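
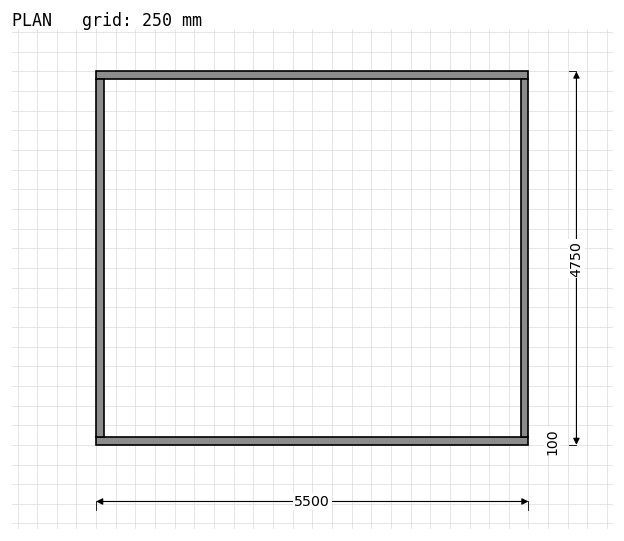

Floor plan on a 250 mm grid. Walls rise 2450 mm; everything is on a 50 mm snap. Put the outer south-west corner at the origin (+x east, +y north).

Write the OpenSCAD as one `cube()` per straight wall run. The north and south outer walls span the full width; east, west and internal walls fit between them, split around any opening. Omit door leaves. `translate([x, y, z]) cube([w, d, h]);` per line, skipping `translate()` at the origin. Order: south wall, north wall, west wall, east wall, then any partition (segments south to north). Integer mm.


cube([5500, 100, 2450]);
translate([0, 4650, 0]) cube([5500, 100, 2450]);
translate([0, 100, 0]) cube([100, 4550, 2450]);
translate([5400, 100, 0]) cube([100, 4550, 2450]);


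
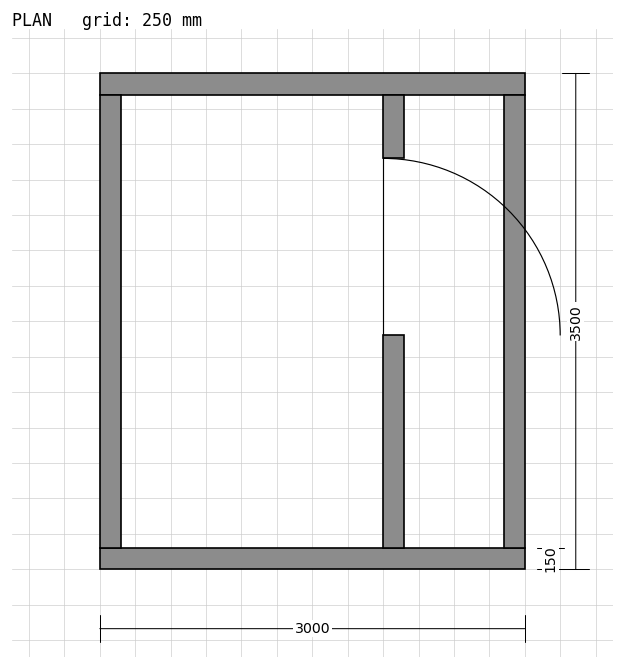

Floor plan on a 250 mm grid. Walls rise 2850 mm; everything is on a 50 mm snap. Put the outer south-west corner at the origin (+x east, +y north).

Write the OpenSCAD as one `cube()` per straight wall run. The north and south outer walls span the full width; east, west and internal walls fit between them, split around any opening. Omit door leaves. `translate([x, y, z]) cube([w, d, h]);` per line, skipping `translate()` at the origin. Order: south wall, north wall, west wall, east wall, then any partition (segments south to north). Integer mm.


cube([3000, 150, 2850]);
translate([0, 3350, 0]) cube([3000, 150, 2850]);
translate([0, 150, 0]) cube([150, 3200, 2850]);
translate([2850, 150, 0]) cube([150, 3200, 2850]);
translate([2000, 150, 0]) cube([150, 1500, 2850]);
translate([2000, 2900, 0]) cube([150, 450, 2850]);


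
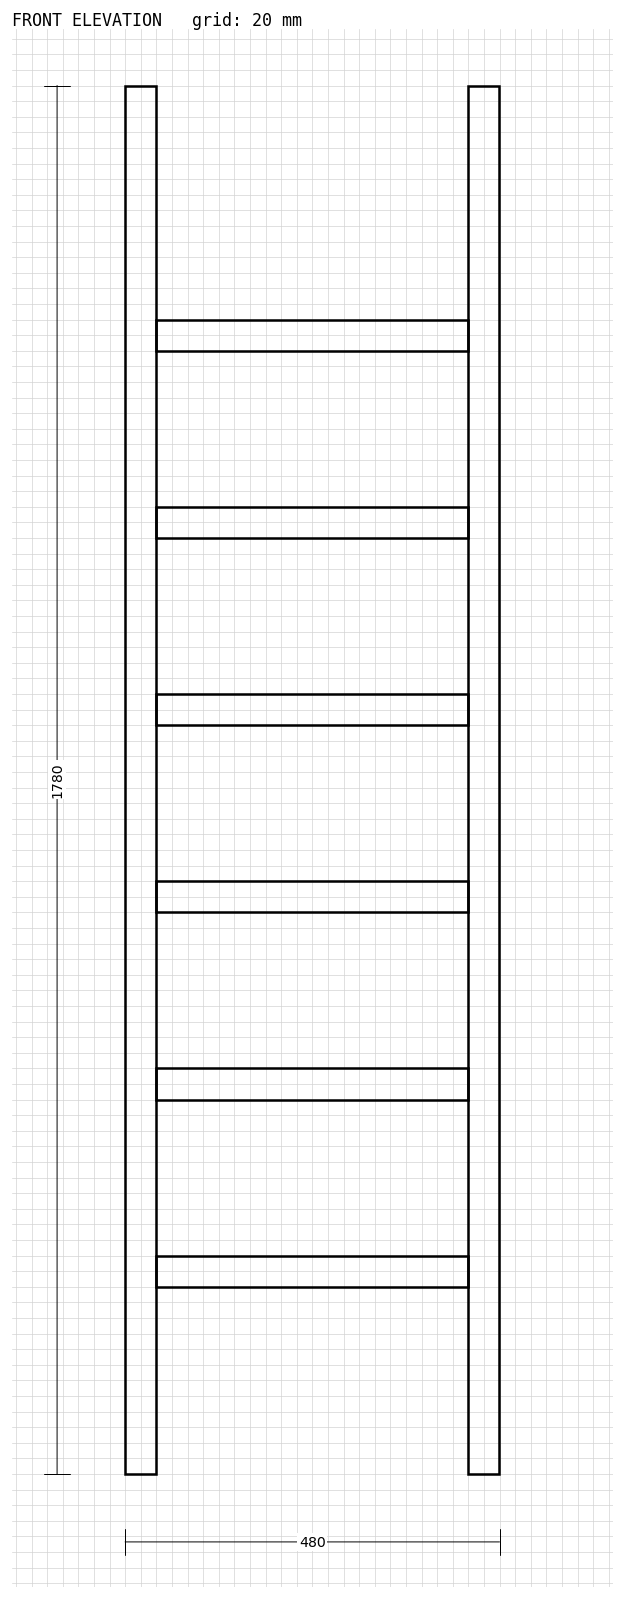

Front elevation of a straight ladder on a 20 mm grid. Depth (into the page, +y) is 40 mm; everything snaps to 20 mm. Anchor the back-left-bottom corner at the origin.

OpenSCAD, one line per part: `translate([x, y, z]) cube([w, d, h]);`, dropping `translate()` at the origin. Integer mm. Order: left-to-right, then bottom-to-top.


cube([40, 40, 1780]);
translate([40, 0, 240]) cube([400, 40, 40]);
translate([40, 0, 480]) cube([400, 40, 40]);
translate([40, 0, 720]) cube([400, 40, 40]);
translate([40, 0, 960]) cube([400, 40, 40]);
translate([40, 0, 1200]) cube([400, 40, 40]);
translate([40, 0, 1440]) cube([400, 40, 40]);
translate([440, 0, 0]) cube([40, 40, 1780]);


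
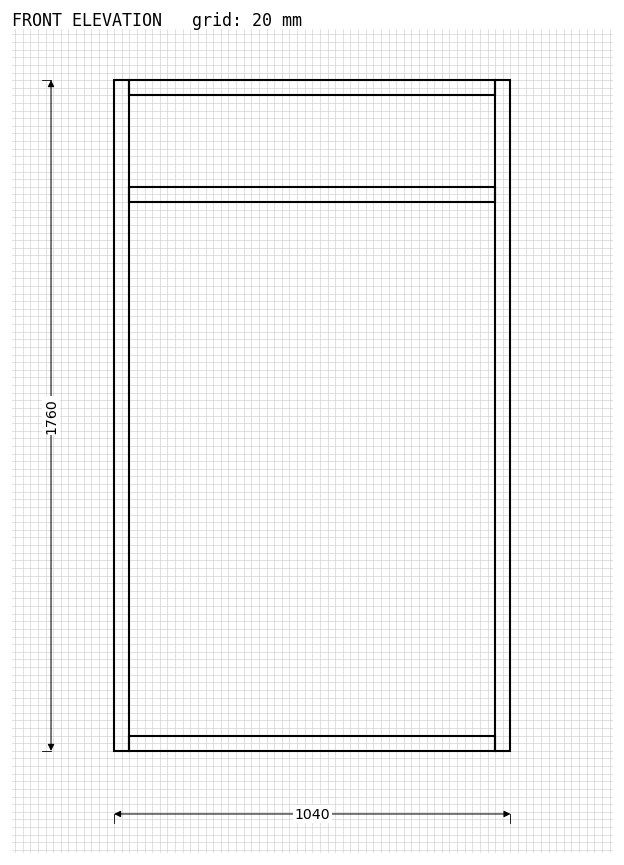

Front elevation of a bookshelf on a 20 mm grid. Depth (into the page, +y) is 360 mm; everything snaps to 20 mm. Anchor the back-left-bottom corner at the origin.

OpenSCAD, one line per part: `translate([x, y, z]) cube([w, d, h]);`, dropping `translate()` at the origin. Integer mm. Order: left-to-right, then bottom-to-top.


cube([40, 360, 1760]);
translate([40, 0, 0]) cube([960, 360, 40]);
translate([40, 0, 1440]) cube([960, 360, 40]);
translate([40, 0, 1720]) cube([960, 360, 40]);
translate([1000, 0, 0]) cube([40, 360, 1760]);


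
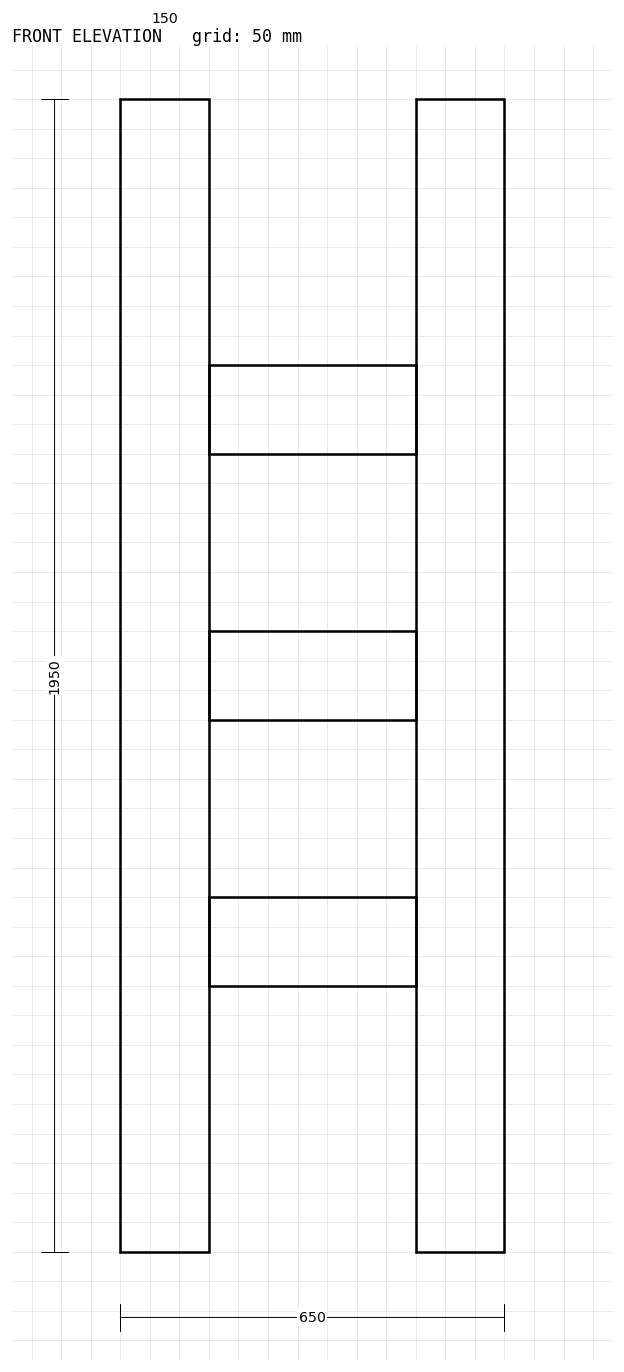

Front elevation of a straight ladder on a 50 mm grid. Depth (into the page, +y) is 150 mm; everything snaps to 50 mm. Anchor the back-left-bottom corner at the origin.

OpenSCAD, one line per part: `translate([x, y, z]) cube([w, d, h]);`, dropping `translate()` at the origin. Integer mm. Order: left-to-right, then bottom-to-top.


cube([150, 150, 1950]);
translate([150, 0, 450]) cube([350, 150, 150]);
translate([150, 0, 900]) cube([350, 150, 150]);
translate([150, 0, 1350]) cube([350, 150, 150]);
translate([500, 0, 0]) cube([150, 150, 1950]);


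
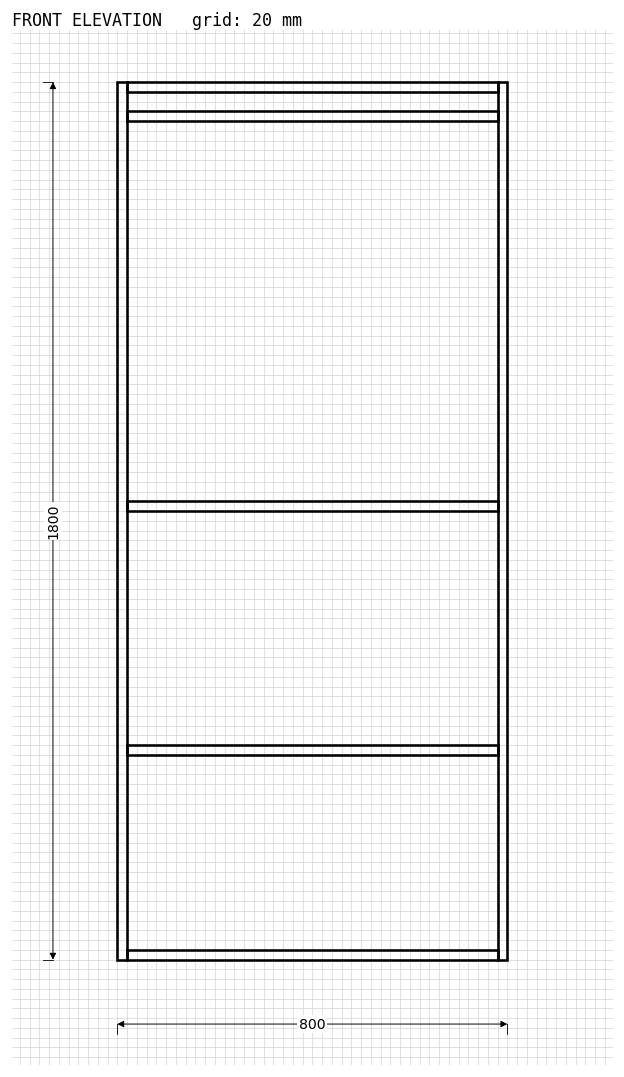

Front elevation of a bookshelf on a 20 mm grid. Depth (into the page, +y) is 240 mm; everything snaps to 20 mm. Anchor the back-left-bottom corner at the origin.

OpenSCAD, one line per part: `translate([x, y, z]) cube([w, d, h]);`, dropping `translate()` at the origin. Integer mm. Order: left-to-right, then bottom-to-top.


cube([20, 240, 1800]);
translate([20, 0, 0]) cube([760, 240, 20]);
translate([20, 0, 420]) cube([760, 240, 20]);
translate([20, 0, 920]) cube([760, 240, 20]);
translate([20, 0, 1720]) cube([760, 240, 20]);
translate([20, 0, 1780]) cube([760, 240, 20]);
translate([780, 0, 0]) cube([20, 240, 1800]);


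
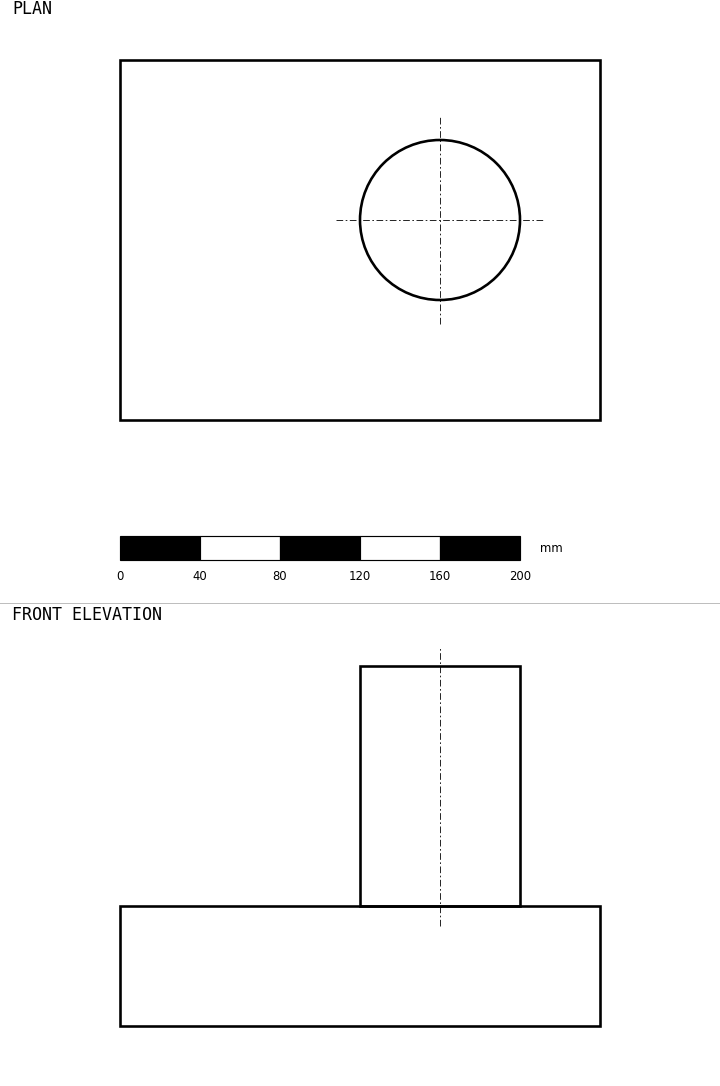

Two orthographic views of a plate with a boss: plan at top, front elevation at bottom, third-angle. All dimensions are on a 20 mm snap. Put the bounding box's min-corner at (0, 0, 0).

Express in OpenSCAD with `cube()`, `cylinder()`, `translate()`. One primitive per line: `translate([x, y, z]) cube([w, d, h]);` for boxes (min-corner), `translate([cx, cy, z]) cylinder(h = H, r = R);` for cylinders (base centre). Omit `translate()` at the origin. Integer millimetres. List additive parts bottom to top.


cube([240, 180, 60]);
translate([160, 100, 60]) cylinder(h = 120, r = 40);


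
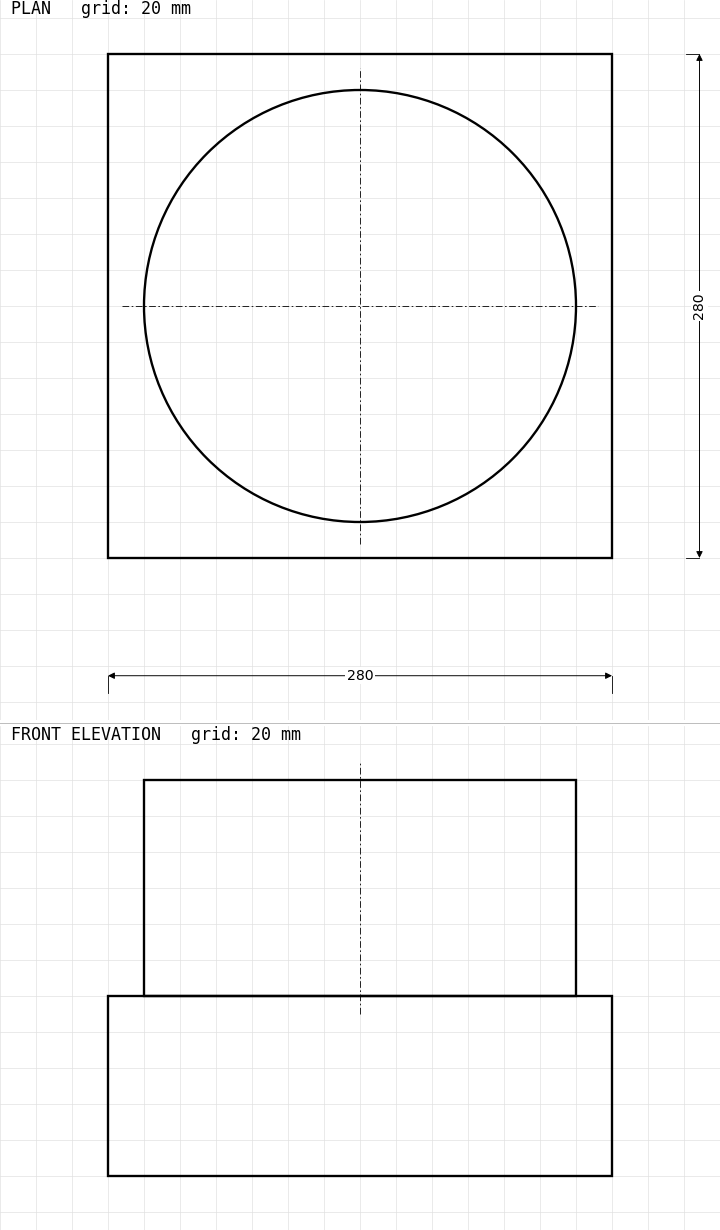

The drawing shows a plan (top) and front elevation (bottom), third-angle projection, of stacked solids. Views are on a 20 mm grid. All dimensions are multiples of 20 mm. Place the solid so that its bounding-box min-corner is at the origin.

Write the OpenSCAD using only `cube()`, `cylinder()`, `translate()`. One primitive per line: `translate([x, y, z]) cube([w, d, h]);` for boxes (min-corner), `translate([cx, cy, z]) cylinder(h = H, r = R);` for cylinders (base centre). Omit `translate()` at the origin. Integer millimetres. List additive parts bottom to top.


cube([280, 280, 100]);
translate([140, 140, 100]) cylinder(h = 120, r = 120);


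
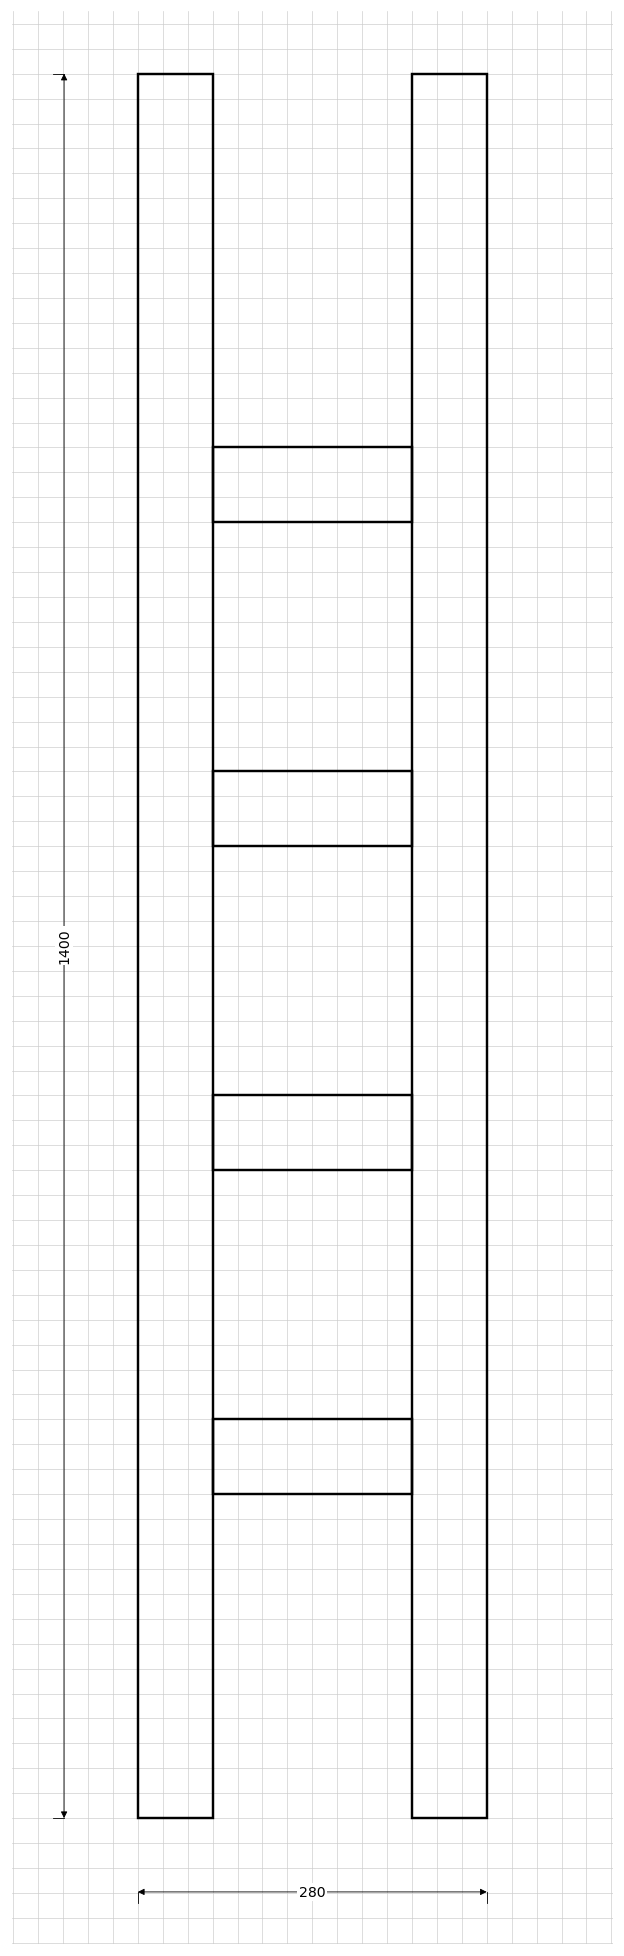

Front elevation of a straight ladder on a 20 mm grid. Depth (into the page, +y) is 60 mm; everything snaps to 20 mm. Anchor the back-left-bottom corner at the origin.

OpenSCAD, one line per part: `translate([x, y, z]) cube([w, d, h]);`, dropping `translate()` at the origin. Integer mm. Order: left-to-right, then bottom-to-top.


cube([60, 60, 1400]);
translate([60, 0, 260]) cube([160, 60, 60]);
translate([60, 0, 520]) cube([160, 60, 60]);
translate([60, 0, 780]) cube([160, 60, 60]);
translate([60, 0, 1040]) cube([160, 60, 60]);
translate([220, 0, 0]) cube([60, 60, 1400]);


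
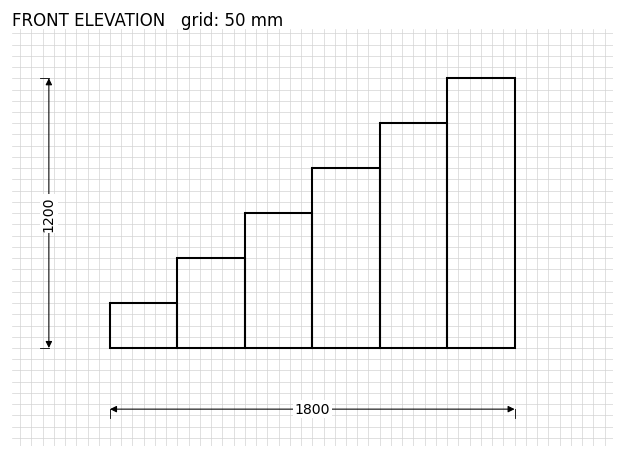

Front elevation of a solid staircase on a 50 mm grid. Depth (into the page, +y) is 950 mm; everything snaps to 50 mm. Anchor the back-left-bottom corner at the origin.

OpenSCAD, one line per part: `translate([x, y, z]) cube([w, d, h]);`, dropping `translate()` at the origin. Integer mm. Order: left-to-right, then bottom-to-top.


cube([300, 950, 200]);
translate([300, 0, 0]) cube([300, 950, 400]);
translate([600, 0, 0]) cube([300, 950, 600]);
translate([900, 0, 0]) cube([300, 950, 800]);
translate([1200, 0, 0]) cube([300, 950, 1000]);
translate([1500, 0, 0]) cube([300, 950, 1200]);


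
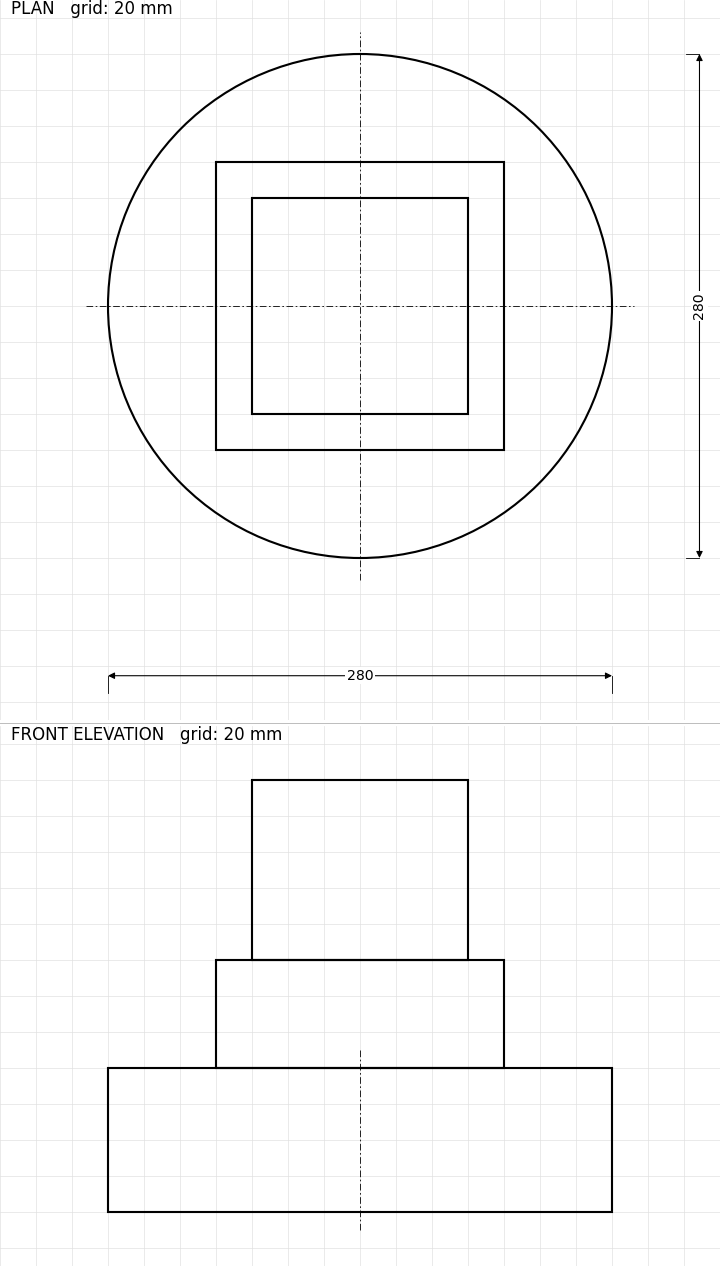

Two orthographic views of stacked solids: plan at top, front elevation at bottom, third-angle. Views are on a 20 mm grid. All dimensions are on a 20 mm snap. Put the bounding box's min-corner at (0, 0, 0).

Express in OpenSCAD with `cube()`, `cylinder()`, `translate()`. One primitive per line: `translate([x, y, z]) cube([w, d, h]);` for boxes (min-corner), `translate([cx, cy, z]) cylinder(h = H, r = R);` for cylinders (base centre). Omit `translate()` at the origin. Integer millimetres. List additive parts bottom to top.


translate([140, 140, 0]) cylinder(h = 80, r = 140);
translate([60, 60, 80]) cube([160, 160, 60]);
translate([80, 80, 140]) cube([120, 120, 100]);


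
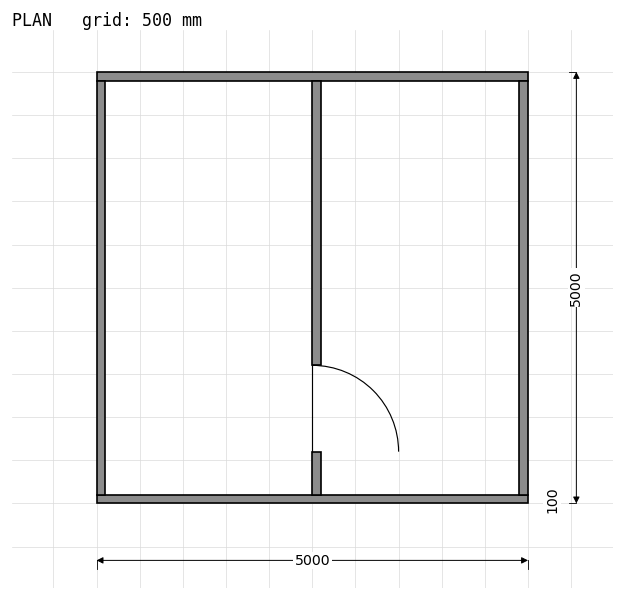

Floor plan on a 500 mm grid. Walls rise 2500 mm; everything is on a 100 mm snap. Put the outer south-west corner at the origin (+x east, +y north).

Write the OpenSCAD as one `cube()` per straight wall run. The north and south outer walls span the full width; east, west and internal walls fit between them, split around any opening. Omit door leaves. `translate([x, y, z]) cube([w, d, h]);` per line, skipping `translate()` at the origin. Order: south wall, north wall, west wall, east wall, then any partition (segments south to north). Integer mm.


cube([5000, 100, 2500]);
translate([0, 4900, 0]) cube([5000, 100, 2500]);
translate([0, 100, 0]) cube([100, 4800, 2500]);
translate([4900, 100, 0]) cube([100, 4800, 2500]);
translate([2500, 100, 0]) cube([100, 500, 2500]);
translate([2500, 1600, 0]) cube([100, 3300, 2500]);


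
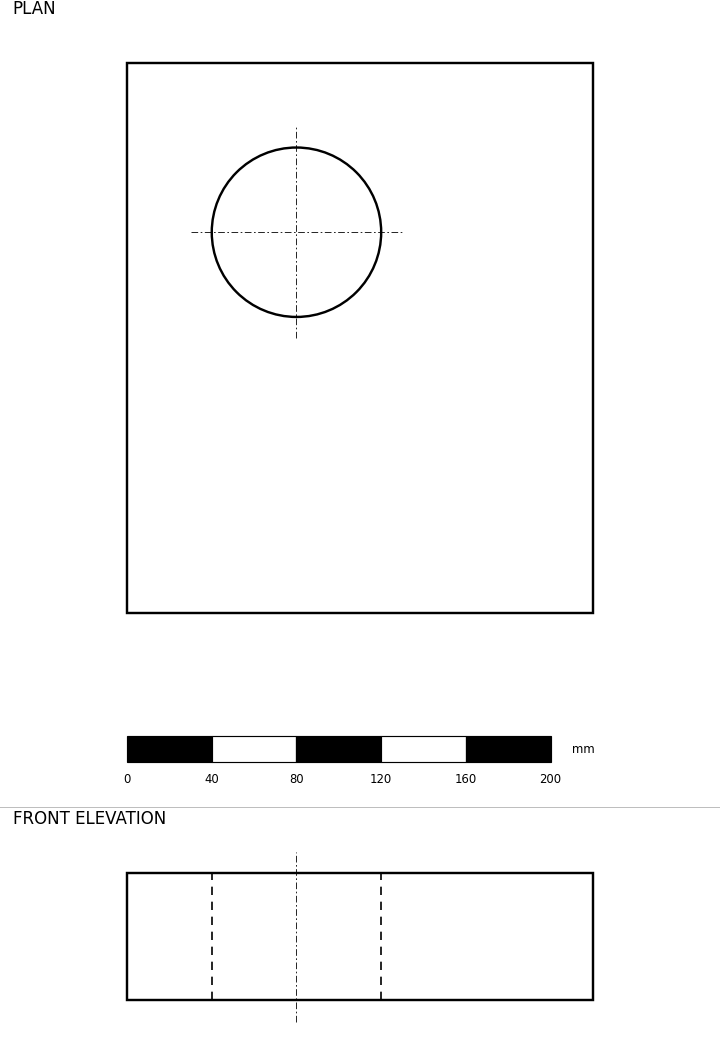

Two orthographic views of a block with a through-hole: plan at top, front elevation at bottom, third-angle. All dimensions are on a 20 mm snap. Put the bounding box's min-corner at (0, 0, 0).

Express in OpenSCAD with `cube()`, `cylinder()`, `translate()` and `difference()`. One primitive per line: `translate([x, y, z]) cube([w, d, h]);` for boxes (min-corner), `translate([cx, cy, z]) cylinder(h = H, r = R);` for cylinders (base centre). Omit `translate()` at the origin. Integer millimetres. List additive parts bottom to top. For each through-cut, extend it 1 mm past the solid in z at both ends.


difference() {
  cube([220, 260, 60]);
  translate([80, 180, -1]) cylinder(h = 62, r = 40);
}


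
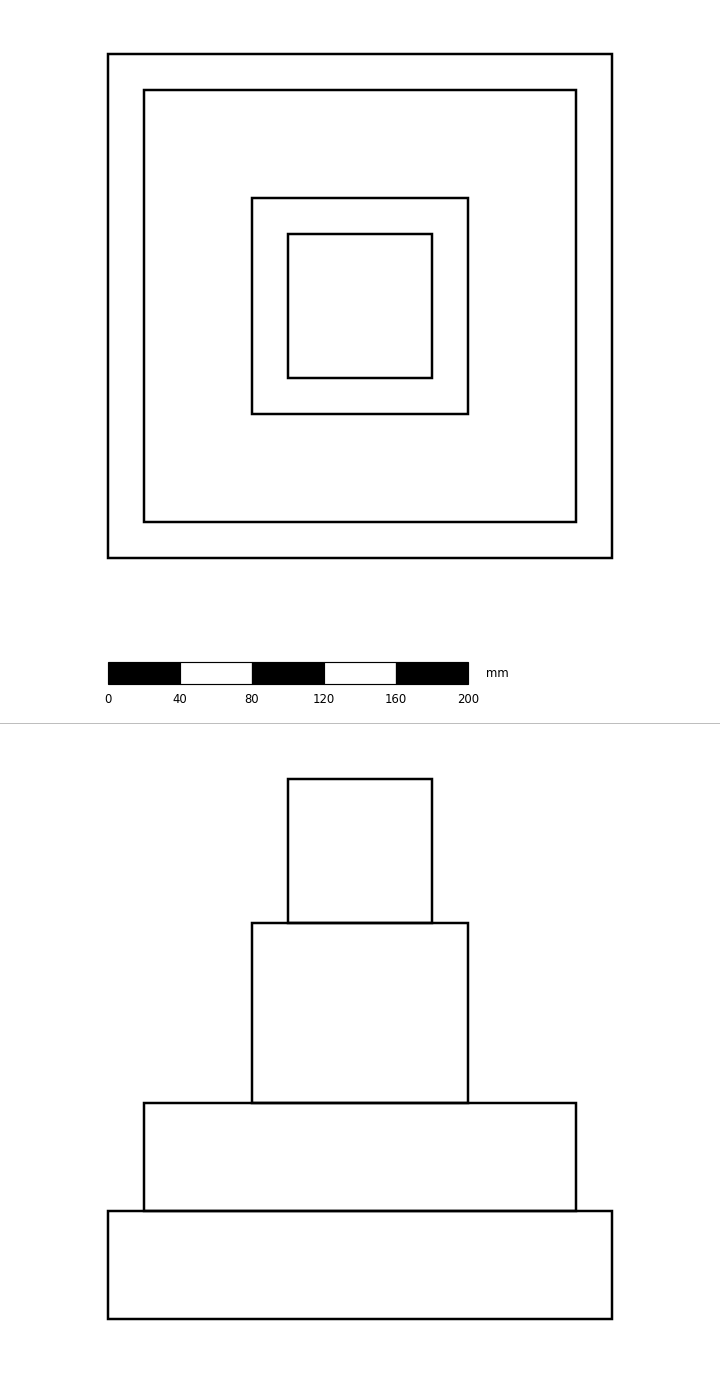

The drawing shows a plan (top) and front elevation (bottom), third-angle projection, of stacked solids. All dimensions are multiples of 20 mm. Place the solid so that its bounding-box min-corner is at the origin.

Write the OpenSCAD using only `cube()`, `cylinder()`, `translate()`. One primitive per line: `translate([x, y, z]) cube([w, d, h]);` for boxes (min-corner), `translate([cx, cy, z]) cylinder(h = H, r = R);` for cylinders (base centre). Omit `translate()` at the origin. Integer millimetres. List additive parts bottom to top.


cube([280, 280, 60]);
translate([20, 20, 60]) cube([240, 240, 60]);
translate([80, 80, 120]) cube([120, 120, 100]);
translate([100, 100, 220]) cube([80, 80, 80]);


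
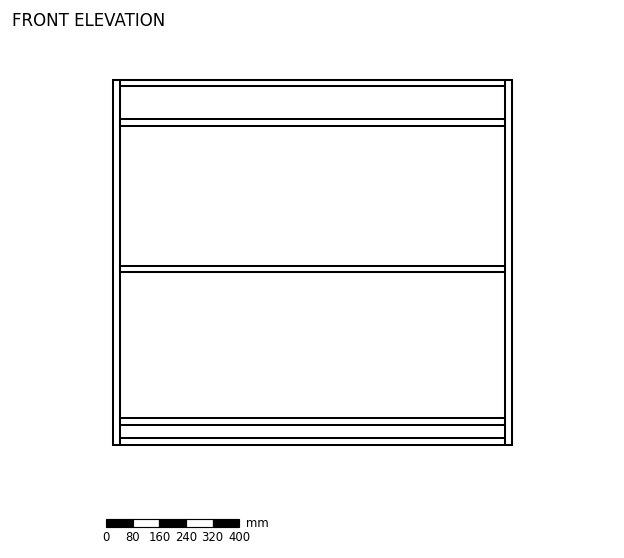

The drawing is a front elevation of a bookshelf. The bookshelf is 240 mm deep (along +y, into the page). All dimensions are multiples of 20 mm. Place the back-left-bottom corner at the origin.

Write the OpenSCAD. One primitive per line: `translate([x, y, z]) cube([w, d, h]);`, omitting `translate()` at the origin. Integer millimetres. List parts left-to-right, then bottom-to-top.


cube([20, 240, 1100]);
translate([20, 0, 0]) cube([1160, 240, 20]);
translate([20, 0, 60]) cube([1160, 240, 20]);
translate([20, 0, 520]) cube([1160, 240, 20]);
translate([20, 0, 960]) cube([1160, 240, 20]);
translate([20, 0, 1080]) cube([1160, 240, 20]);
translate([1180, 0, 0]) cube([20, 240, 1100]);


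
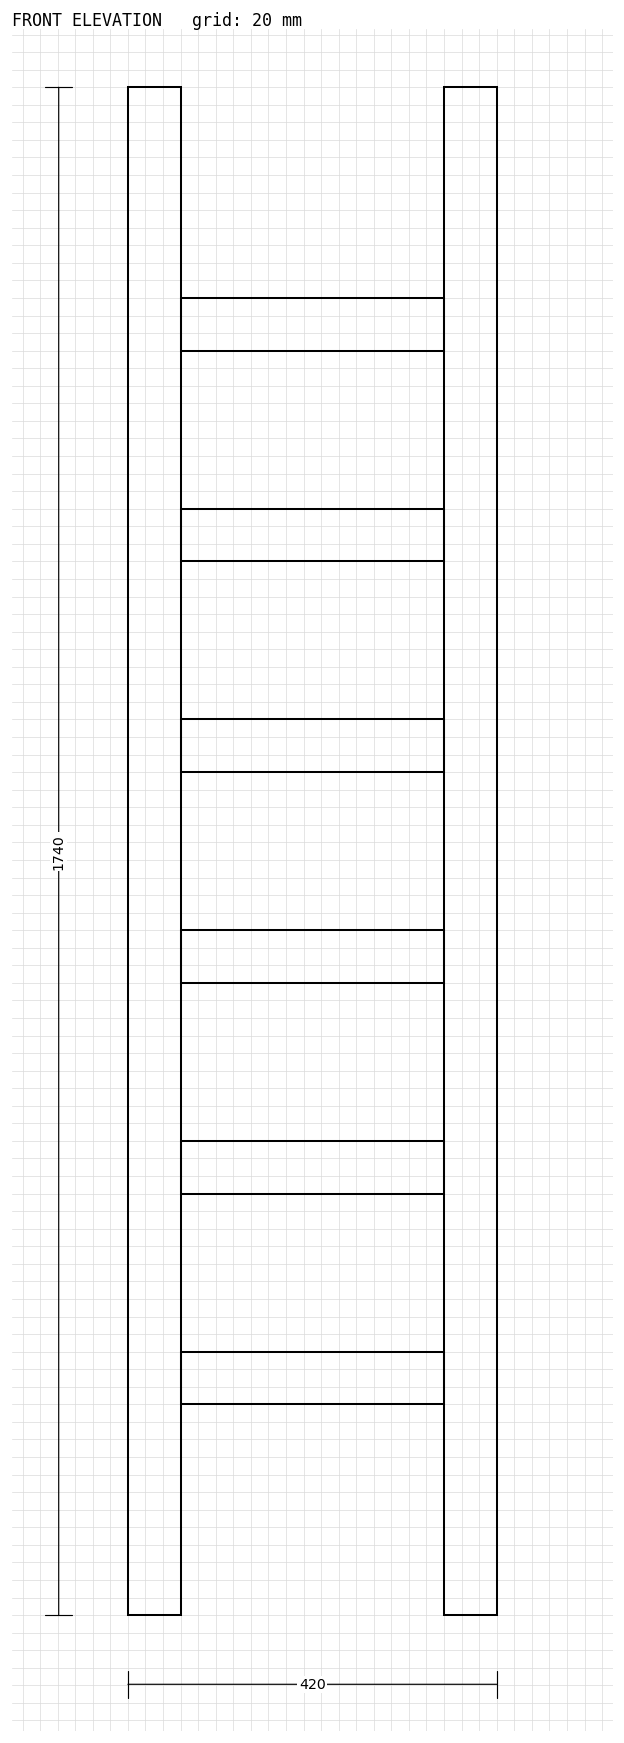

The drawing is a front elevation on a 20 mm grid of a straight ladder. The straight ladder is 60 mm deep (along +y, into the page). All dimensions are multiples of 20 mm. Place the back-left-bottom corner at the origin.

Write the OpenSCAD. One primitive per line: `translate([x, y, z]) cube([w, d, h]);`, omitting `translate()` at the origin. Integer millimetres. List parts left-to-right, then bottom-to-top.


cube([60, 60, 1740]);
translate([60, 0, 240]) cube([300, 60, 60]);
translate([60, 0, 480]) cube([300, 60, 60]);
translate([60, 0, 720]) cube([300, 60, 60]);
translate([60, 0, 960]) cube([300, 60, 60]);
translate([60, 0, 1200]) cube([300, 60, 60]);
translate([60, 0, 1440]) cube([300, 60, 60]);
translate([360, 0, 0]) cube([60, 60, 1740]);


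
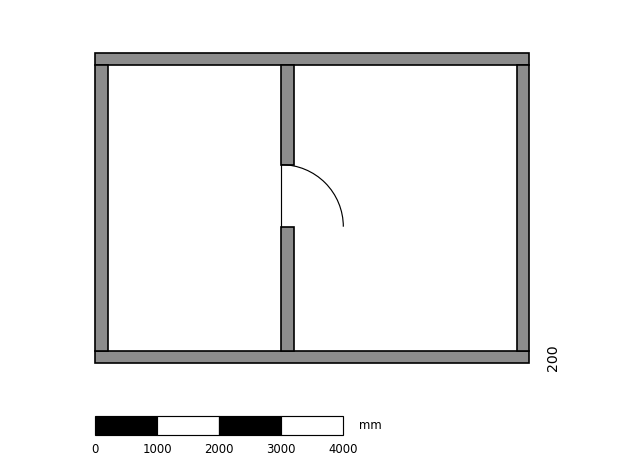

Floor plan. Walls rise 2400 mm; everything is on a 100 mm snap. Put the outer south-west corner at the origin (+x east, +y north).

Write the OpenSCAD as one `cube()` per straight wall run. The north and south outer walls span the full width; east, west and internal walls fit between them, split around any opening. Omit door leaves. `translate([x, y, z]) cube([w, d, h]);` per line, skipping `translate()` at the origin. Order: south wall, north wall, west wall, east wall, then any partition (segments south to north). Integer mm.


cube([7000, 200, 2400]);
translate([0, 4800, 0]) cube([7000, 200, 2400]);
translate([0, 200, 0]) cube([200, 4600, 2400]);
translate([6800, 200, 0]) cube([200, 4600, 2400]);
translate([3000, 200, 0]) cube([200, 2000, 2400]);
translate([3000, 3200, 0]) cube([200, 1600, 2400]);


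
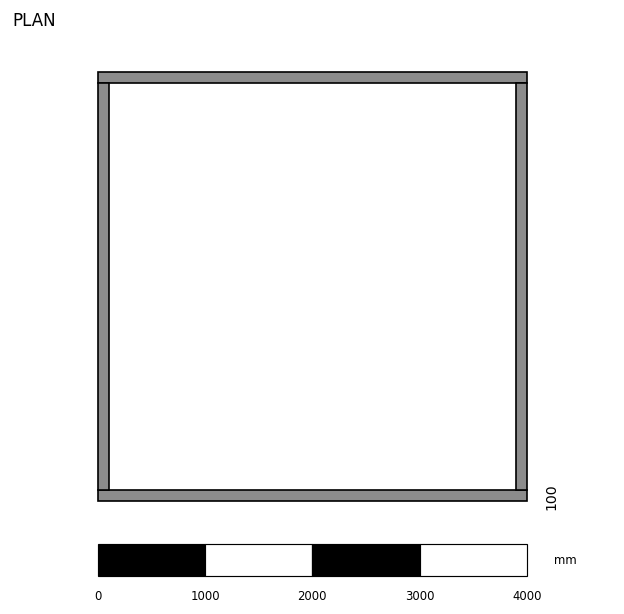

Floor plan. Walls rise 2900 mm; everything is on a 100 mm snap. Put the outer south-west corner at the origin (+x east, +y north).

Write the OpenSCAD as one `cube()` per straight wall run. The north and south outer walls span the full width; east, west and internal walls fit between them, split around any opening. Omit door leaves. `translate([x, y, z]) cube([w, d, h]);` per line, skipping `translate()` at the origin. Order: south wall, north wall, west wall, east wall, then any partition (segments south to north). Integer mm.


cube([4000, 100, 2900]);
translate([0, 3900, 0]) cube([4000, 100, 2900]);
translate([0, 100, 0]) cube([100, 3800, 2900]);
translate([3900, 100, 0]) cube([100, 3800, 2900]);


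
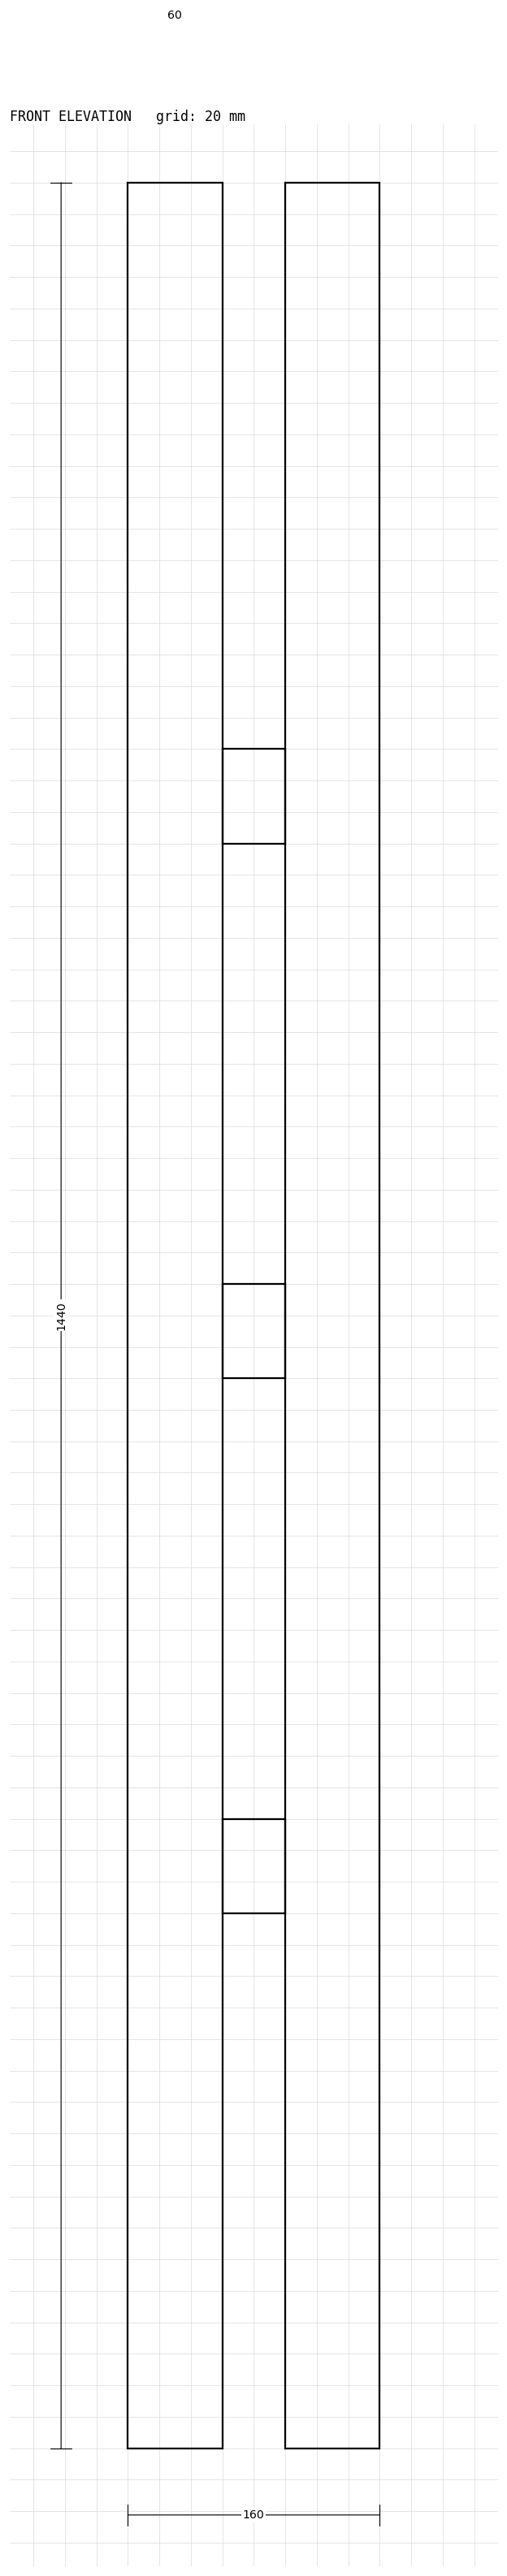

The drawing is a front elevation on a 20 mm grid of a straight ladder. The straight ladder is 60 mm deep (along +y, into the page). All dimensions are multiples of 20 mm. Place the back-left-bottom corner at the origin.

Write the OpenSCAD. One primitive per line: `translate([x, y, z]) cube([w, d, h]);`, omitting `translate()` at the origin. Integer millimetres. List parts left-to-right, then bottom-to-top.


cube([60, 60, 1440]);
translate([60, 0, 340]) cube([40, 60, 60]);
translate([60, 0, 680]) cube([40, 60, 60]);
translate([60, 0, 1020]) cube([40, 60, 60]);
translate([100, 0, 0]) cube([60, 60, 1440]);


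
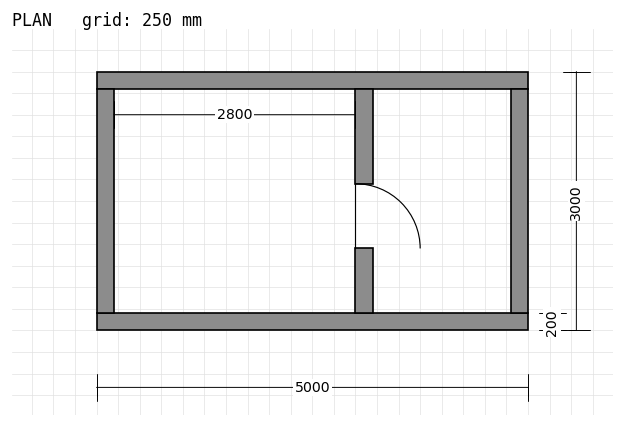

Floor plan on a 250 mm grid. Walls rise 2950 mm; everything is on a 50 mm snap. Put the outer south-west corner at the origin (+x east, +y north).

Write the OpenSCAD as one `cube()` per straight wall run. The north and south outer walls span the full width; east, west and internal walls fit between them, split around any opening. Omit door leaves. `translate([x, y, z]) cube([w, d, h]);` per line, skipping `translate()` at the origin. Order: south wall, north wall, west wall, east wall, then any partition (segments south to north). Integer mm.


cube([5000, 200, 2950]);
translate([0, 2800, 0]) cube([5000, 200, 2950]);
translate([0, 200, 0]) cube([200, 2600, 2950]);
translate([4800, 200, 0]) cube([200, 2600, 2950]);
translate([3000, 200, 0]) cube([200, 750, 2950]);
translate([3000, 1700, 0]) cube([200, 1100, 2950]);


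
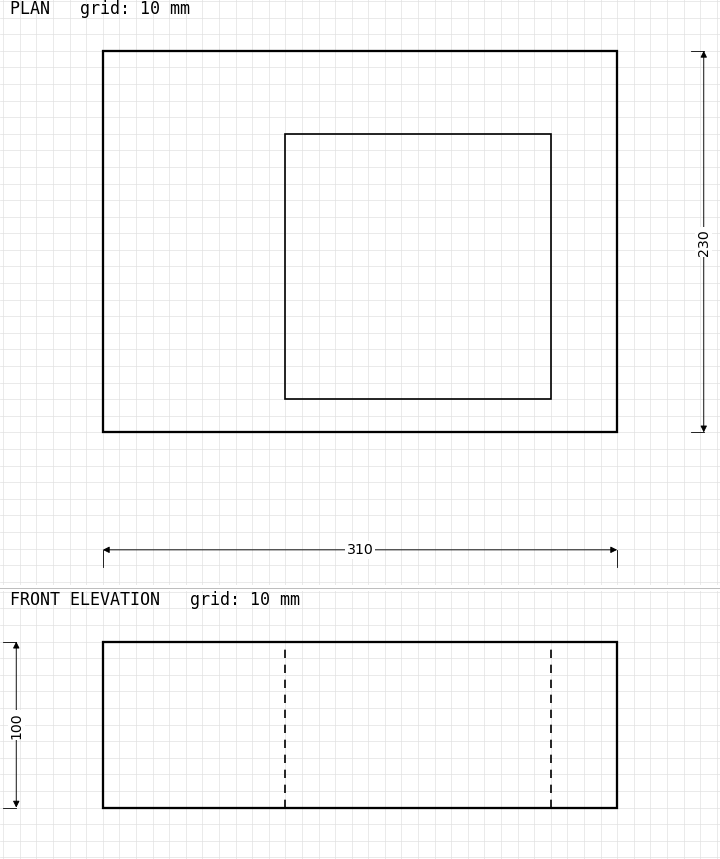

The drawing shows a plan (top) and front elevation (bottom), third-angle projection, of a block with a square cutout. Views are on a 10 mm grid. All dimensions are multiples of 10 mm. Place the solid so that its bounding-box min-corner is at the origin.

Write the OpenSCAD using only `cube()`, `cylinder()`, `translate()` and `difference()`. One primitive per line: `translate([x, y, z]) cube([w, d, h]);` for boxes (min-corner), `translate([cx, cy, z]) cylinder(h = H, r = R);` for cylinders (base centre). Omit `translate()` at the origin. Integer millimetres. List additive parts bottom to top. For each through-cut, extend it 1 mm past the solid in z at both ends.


difference() {
  cube([310, 230, 100]);
  translate([110, 20, -1]) cube([160, 160, 102]);
}


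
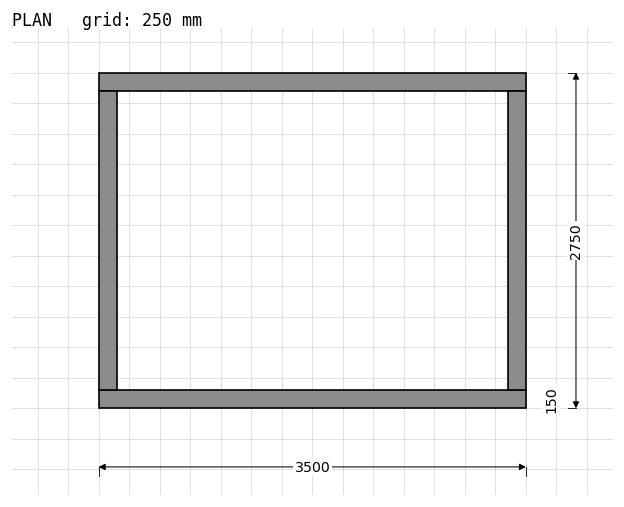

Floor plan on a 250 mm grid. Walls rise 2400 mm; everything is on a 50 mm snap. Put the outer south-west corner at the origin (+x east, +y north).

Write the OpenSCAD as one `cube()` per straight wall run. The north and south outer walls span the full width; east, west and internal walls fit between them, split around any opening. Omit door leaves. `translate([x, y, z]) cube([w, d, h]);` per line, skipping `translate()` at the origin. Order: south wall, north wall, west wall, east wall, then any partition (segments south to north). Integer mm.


cube([3500, 150, 2400]);
translate([0, 2600, 0]) cube([3500, 150, 2400]);
translate([0, 150, 0]) cube([150, 2450, 2400]);
translate([3350, 150, 0]) cube([150, 2450, 2400]);


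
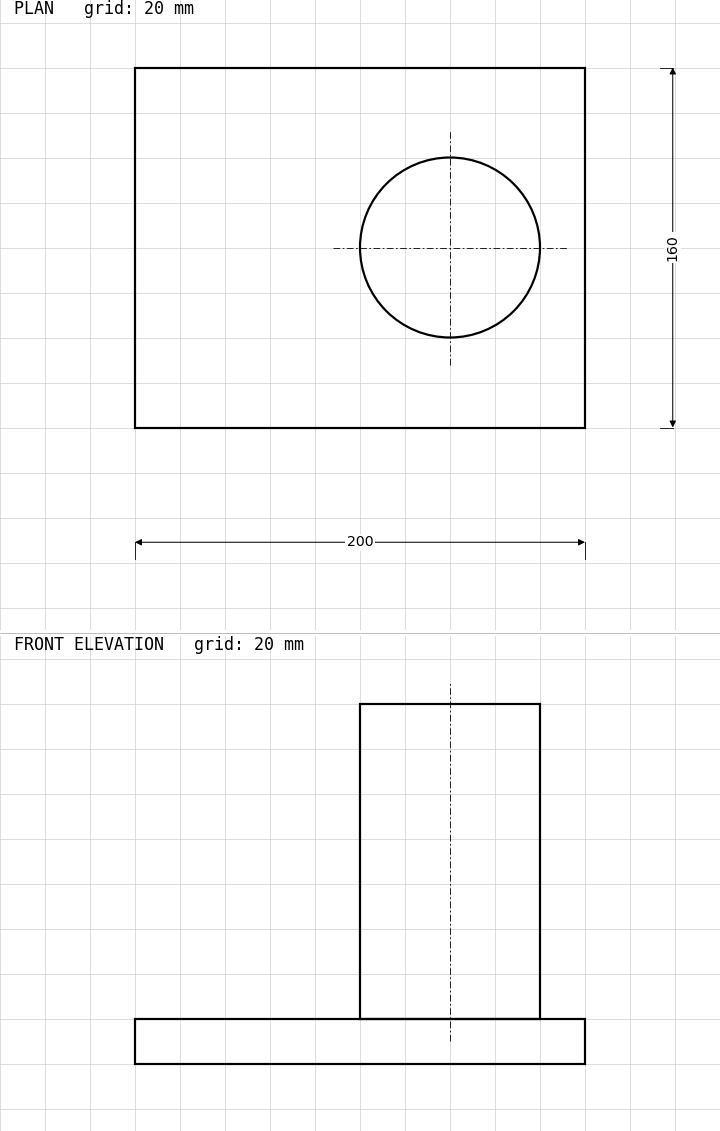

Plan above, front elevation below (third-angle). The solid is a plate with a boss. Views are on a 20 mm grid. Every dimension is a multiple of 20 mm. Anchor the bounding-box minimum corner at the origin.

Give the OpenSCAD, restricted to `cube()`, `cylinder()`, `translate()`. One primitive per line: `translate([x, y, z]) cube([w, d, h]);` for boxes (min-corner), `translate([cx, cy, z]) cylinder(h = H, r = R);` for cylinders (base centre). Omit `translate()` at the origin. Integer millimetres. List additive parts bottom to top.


cube([200, 160, 20]);
translate([140, 80, 20]) cylinder(h = 140, r = 40);


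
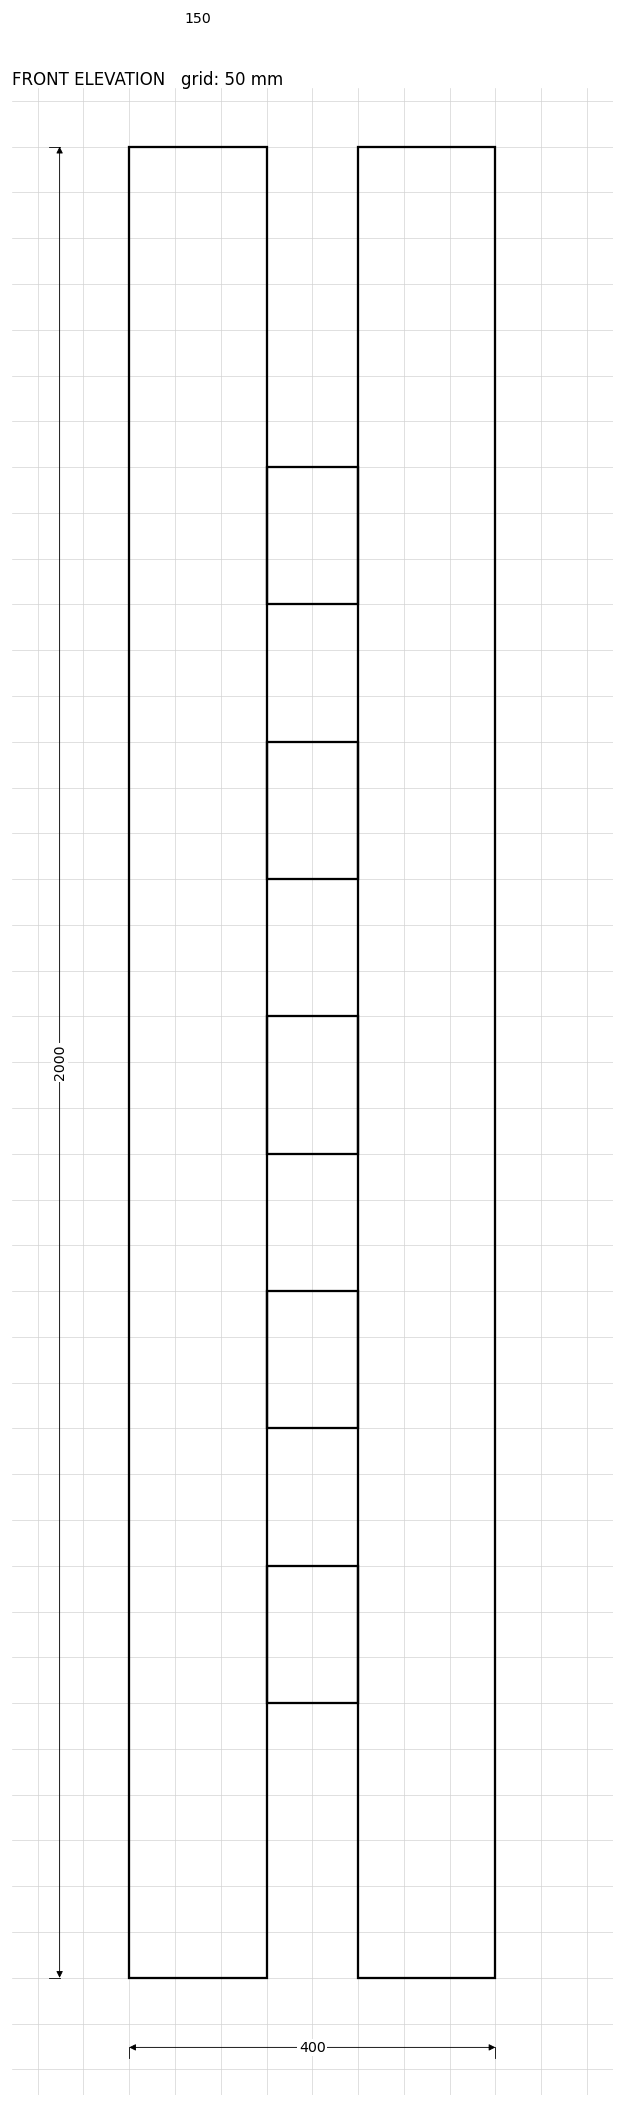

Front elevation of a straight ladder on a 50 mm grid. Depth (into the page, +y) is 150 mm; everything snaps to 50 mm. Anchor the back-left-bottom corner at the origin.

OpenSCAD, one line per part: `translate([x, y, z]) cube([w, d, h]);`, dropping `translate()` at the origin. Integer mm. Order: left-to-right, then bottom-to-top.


cube([150, 150, 2000]);
translate([150, 0, 300]) cube([100, 150, 150]);
translate([150, 0, 600]) cube([100, 150, 150]);
translate([150, 0, 900]) cube([100, 150, 150]);
translate([150, 0, 1200]) cube([100, 150, 150]);
translate([150, 0, 1500]) cube([100, 150, 150]);
translate([250, 0, 0]) cube([150, 150, 2000]);


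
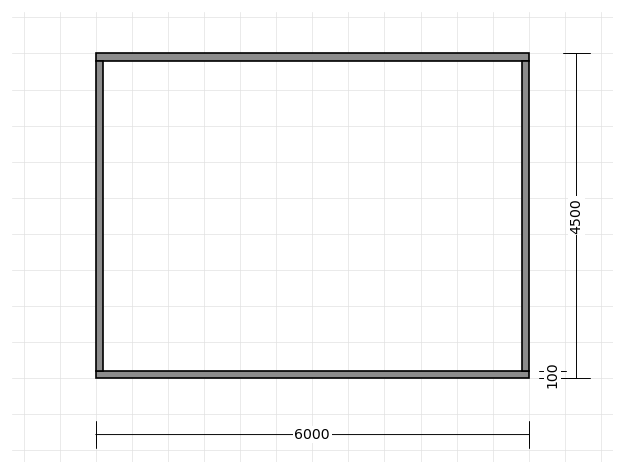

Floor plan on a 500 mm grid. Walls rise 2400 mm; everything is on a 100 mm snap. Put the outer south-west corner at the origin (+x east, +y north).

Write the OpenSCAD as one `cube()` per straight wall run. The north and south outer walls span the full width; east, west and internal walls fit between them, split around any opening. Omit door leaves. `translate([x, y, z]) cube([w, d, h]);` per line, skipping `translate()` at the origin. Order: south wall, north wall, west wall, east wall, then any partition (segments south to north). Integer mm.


cube([6000, 100, 2400]);
translate([0, 4400, 0]) cube([6000, 100, 2400]);
translate([0, 100, 0]) cube([100, 4300, 2400]);
translate([5900, 100, 0]) cube([100, 4300, 2400]);


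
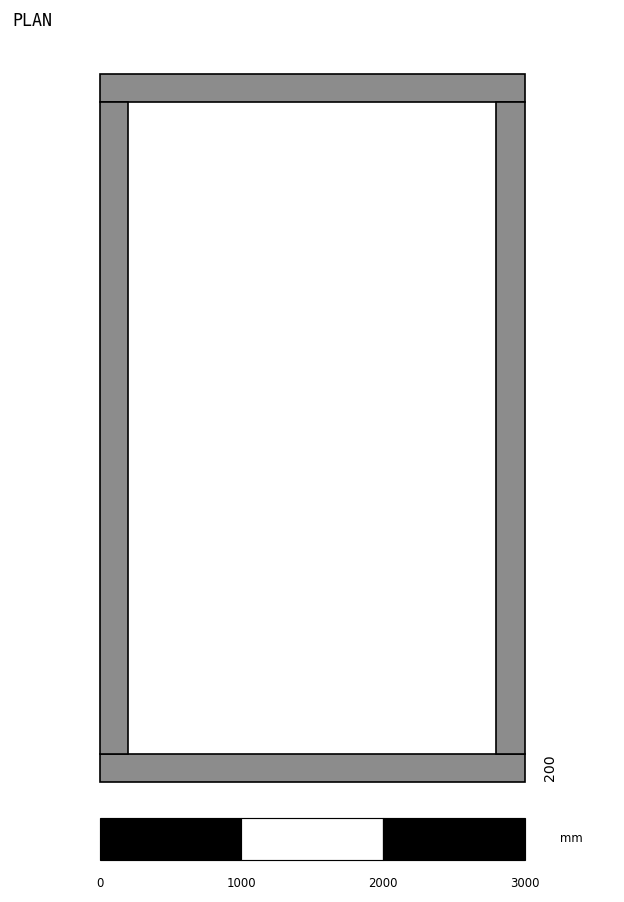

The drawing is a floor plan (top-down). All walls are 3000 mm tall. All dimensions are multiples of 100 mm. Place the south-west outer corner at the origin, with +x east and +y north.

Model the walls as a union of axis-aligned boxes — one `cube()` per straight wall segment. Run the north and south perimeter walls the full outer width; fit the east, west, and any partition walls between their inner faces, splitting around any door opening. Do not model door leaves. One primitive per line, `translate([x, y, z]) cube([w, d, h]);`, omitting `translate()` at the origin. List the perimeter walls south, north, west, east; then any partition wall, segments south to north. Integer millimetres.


cube([3000, 200, 3000]);
translate([0, 4800, 0]) cube([3000, 200, 3000]);
translate([0, 200, 0]) cube([200, 4600, 3000]);
translate([2800, 200, 0]) cube([200, 4600, 3000]);


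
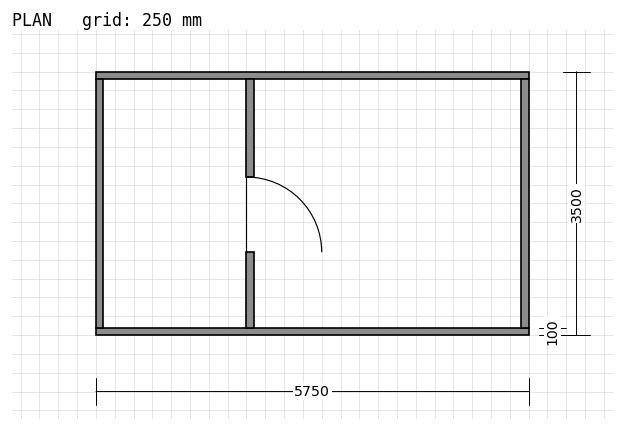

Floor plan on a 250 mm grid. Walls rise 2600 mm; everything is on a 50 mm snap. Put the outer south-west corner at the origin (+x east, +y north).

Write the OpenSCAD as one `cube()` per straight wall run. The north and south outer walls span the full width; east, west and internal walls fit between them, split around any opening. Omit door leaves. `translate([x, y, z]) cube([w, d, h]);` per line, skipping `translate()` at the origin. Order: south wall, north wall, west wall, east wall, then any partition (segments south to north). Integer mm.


cube([5750, 100, 2600]);
translate([0, 3400, 0]) cube([5750, 100, 2600]);
translate([0, 100, 0]) cube([100, 3300, 2600]);
translate([5650, 100, 0]) cube([100, 3300, 2600]);
translate([2000, 100, 0]) cube([100, 1000, 2600]);
translate([2000, 2100, 0]) cube([100, 1300, 2600]);


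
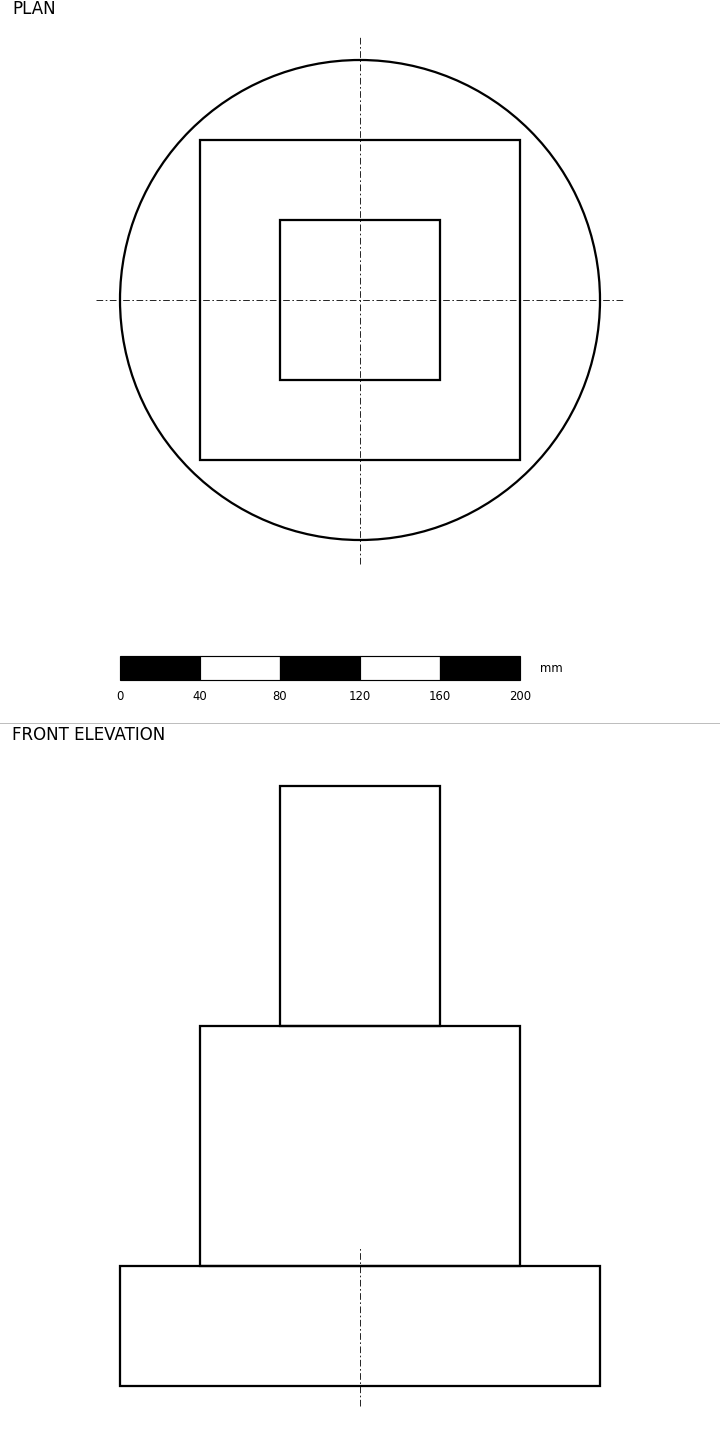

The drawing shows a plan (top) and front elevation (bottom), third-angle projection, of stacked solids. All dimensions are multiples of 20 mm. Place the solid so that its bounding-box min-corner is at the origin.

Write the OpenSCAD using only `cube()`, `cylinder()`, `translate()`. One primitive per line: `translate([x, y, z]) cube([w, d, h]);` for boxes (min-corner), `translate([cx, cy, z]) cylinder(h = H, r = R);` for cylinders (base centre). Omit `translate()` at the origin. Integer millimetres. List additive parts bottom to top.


translate([120, 120, 0]) cylinder(h = 60, r = 120);
translate([40, 40, 60]) cube([160, 160, 120]);
translate([80, 80, 180]) cube([80, 80, 120]);


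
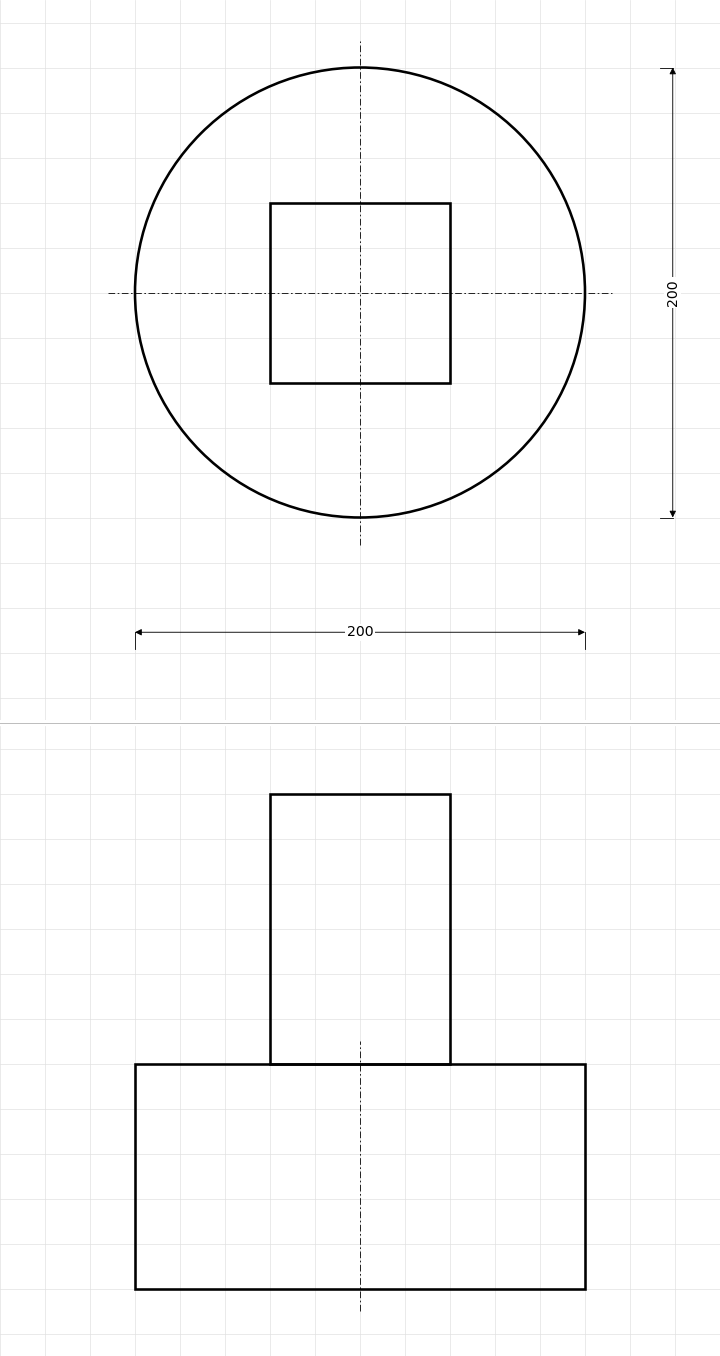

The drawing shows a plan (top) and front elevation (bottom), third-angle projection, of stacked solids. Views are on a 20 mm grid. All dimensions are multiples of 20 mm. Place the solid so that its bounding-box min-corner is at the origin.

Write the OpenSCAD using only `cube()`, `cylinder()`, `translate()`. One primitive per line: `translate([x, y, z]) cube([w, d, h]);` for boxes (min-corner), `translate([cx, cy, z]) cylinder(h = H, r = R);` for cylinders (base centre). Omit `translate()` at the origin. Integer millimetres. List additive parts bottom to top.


translate([100, 100, 0]) cylinder(h = 100, r = 100);
translate([60, 60, 100]) cube([80, 80, 120]);


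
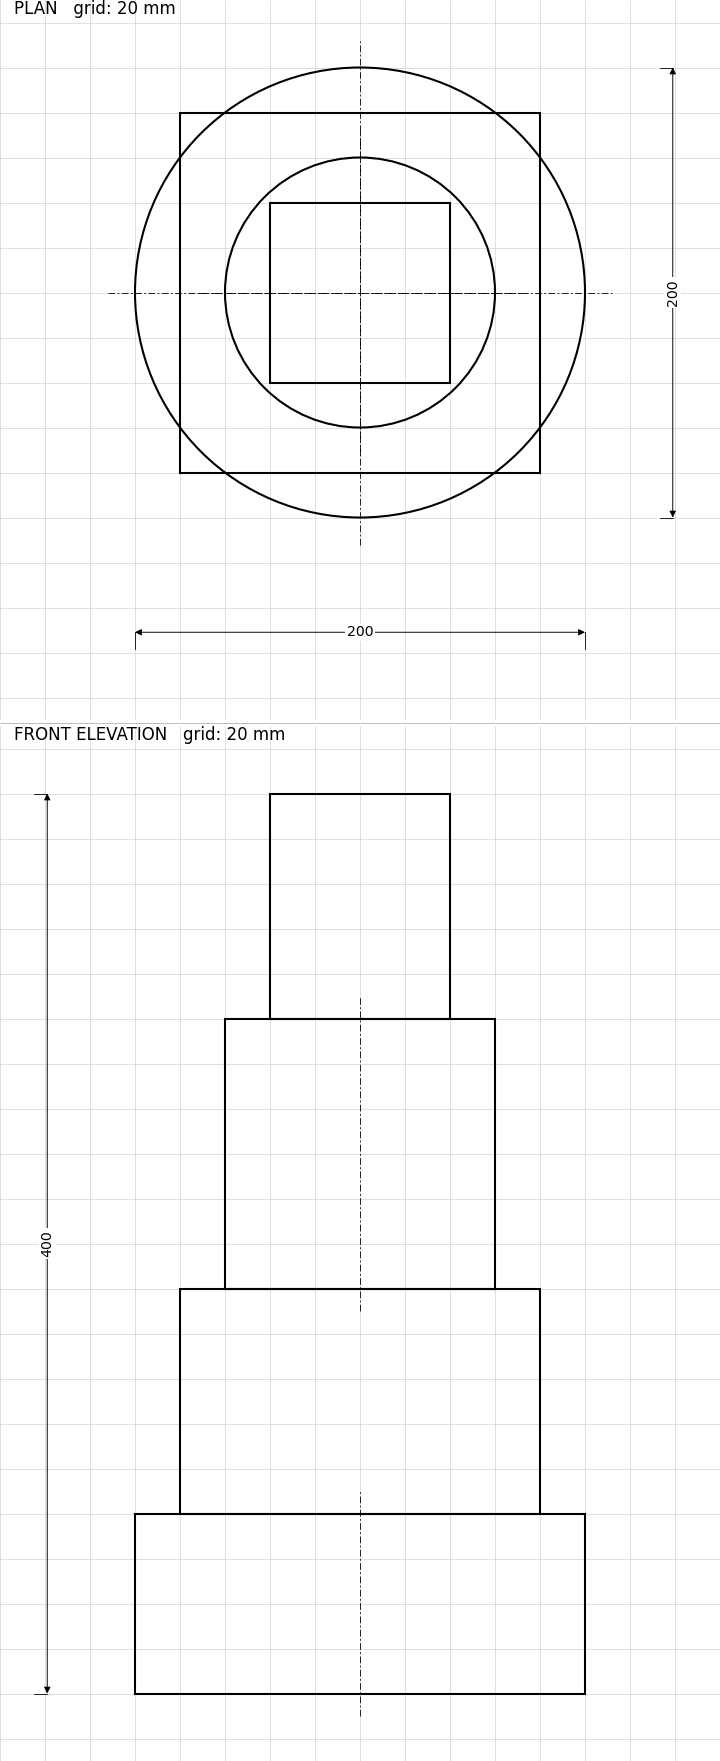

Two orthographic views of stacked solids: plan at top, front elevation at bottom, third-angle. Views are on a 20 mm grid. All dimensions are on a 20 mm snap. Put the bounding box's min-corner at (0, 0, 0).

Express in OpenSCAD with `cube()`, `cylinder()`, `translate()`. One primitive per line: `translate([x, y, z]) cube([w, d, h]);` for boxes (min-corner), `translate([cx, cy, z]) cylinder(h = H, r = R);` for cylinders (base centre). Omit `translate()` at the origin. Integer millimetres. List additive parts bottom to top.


translate([100, 100, 0]) cylinder(h = 80, r = 100);
translate([20, 20, 80]) cube([160, 160, 100]);
translate([100, 100, 180]) cylinder(h = 120, r = 60);
translate([60, 60, 300]) cube([80, 80, 100]);


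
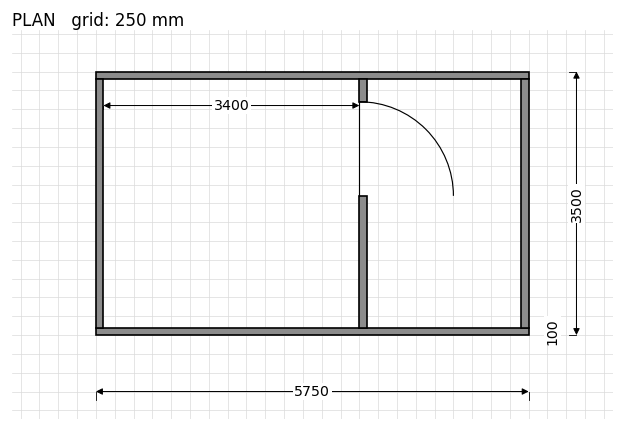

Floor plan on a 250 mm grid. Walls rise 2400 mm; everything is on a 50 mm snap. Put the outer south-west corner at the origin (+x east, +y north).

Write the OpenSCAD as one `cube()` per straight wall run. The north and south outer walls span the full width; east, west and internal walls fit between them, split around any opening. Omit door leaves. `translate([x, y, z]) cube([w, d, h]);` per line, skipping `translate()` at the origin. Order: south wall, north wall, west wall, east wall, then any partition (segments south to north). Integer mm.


cube([5750, 100, 2400]);
translate([0, 3400, 0]) cube([5750, 100, 2400]);
translate([0, 100, 0]) cube([100, 3300, 2400]);
translate([5650, 100, 0]) cube([100, 3300, 2400]);
translate([3500, 100, 0]) cube([100, 1750, 2400]);
translate([3500, 3100, 0]) cube([100, 300, 2400]);


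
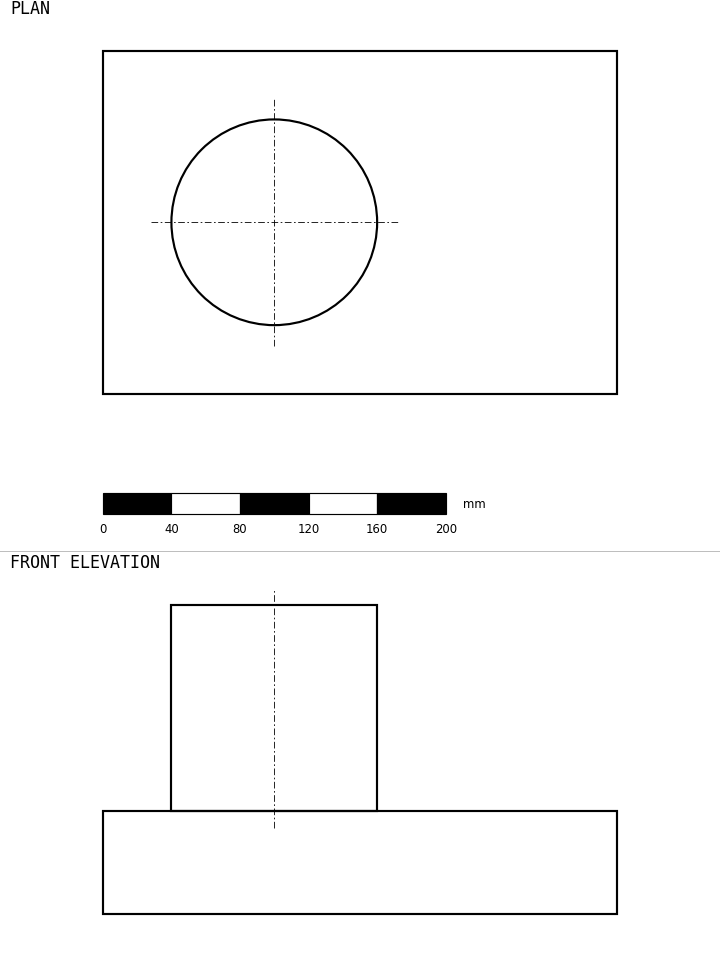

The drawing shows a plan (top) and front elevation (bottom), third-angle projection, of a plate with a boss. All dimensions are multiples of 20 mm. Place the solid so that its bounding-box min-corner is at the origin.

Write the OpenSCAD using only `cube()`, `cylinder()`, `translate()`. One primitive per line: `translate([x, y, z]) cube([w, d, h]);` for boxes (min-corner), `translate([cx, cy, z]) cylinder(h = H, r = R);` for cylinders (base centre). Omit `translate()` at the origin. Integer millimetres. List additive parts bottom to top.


cube([300, 200, 60]);
translate([100, 100, 60]) cylinder(h = 120, r = 60);


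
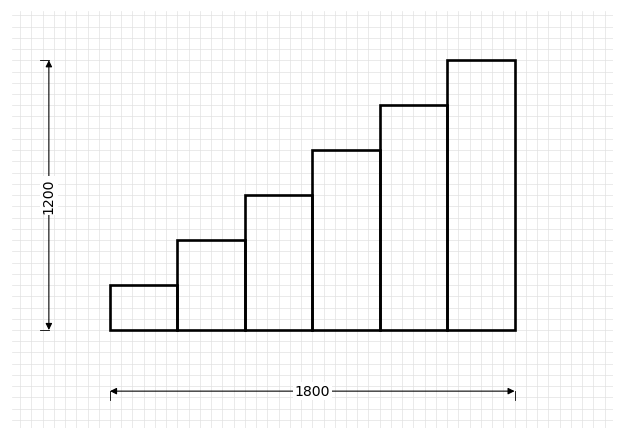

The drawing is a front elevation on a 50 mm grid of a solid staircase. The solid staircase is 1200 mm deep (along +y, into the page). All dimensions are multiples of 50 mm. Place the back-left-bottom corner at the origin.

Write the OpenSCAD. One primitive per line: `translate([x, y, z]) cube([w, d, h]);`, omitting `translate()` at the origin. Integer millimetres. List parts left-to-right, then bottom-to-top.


cube([300, 1200, 200]);
translate([300, 0, 0]) cube([300, 1200, 400]);
translate([600, 0, 0]) cube([300, 1200, 600]);
translate([900, 0, 0]) cube([300, 1200, 800]);
translate([1200, 0, 0]) cube([300, 1200, 1000]);
translate([1500, 0, 0]) cube([300, 1200, 1200]);
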